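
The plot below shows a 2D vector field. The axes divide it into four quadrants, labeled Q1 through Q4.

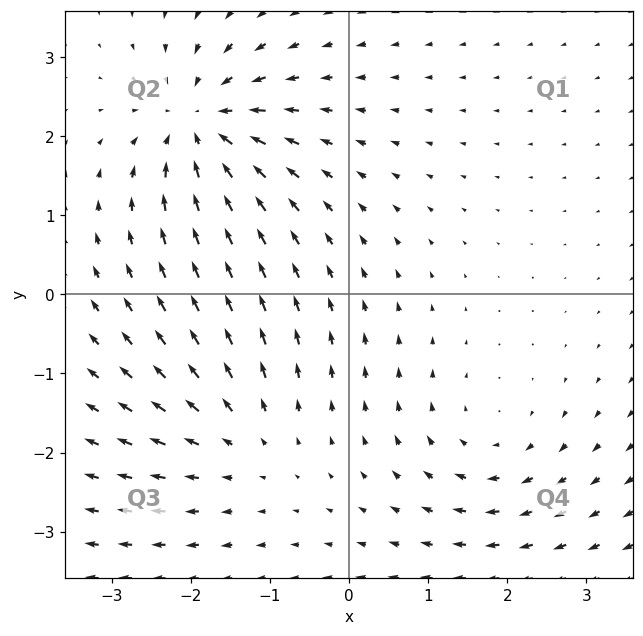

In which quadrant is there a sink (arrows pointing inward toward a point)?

The sink sits at approximately (-1.9, 2.2), which lies in quadrant Q2. The divergence there is about -5, negative as expected for a sink.

Q2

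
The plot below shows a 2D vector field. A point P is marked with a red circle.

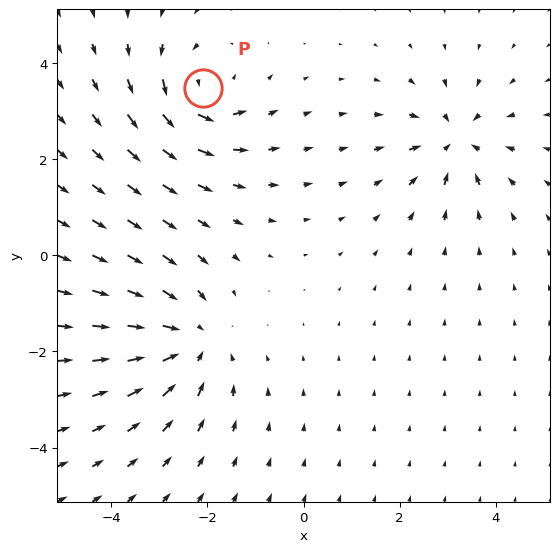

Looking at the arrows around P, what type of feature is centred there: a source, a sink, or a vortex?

At P (-2.1, 3.5) the arrows circulate counterclockwise. Divergence ≈0, curl about +4 — near-zero divergence with nonzero curl is a vortex.

vortex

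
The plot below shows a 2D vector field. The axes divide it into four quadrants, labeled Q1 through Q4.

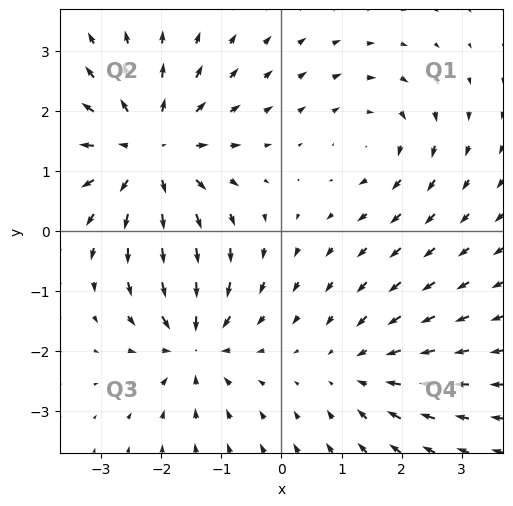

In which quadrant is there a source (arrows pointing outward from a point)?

The source sits at approximately (-2.2, 1.3), which lies in quadrant Q2. The divergence there is about +5, positive as expected for a source.

Q2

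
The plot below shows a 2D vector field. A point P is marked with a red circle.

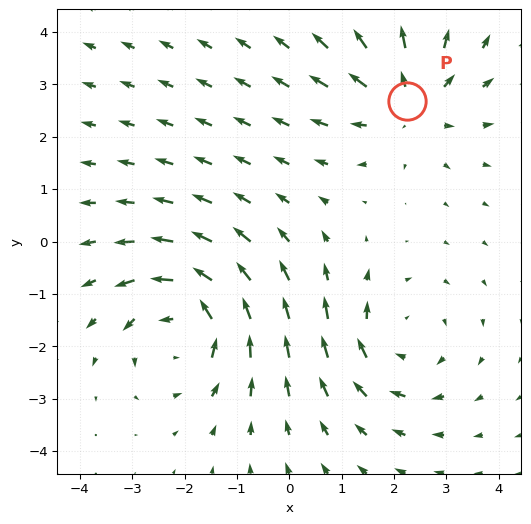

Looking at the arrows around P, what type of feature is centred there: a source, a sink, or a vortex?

source

At P (2.3, 2.7) the arrows spread outward. Divergence about +4, curl ≈0 — positive divergence with near-zero curl is a source.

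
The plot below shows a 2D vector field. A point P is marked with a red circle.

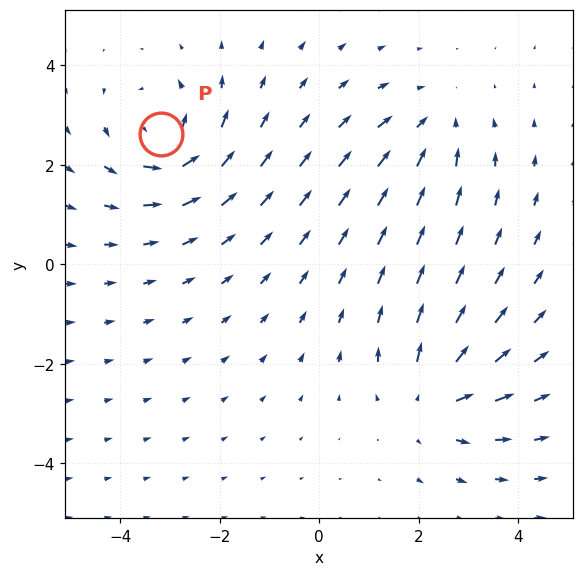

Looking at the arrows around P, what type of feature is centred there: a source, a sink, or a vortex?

vortex

At P (-3.2, 2.6) the arrows circulate counterclockwise. Divergence ≈0, curl about +5 — near-zero divergence with nonzero curl is a vortex.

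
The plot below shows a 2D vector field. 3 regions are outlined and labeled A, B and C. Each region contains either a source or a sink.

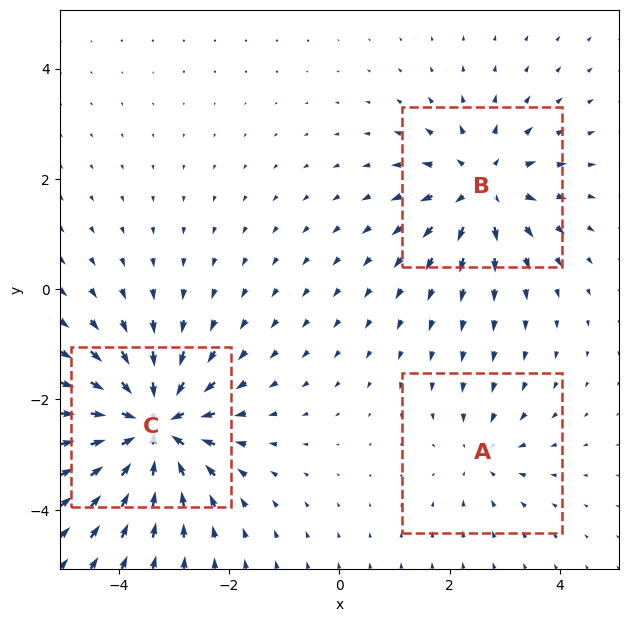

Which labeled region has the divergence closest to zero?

Divergence at each region's feature centre — A: about -2, B: about +4, C: about -6. Region A is closest to zero.

A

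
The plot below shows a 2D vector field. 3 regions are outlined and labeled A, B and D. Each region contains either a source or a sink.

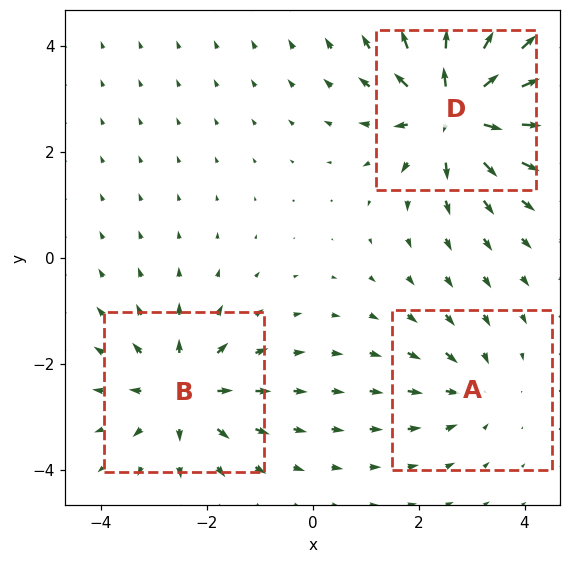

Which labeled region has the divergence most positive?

D

Divergence at each region's feature centre — A: about -2, B: about +4, D: about +6. Region D is most positive.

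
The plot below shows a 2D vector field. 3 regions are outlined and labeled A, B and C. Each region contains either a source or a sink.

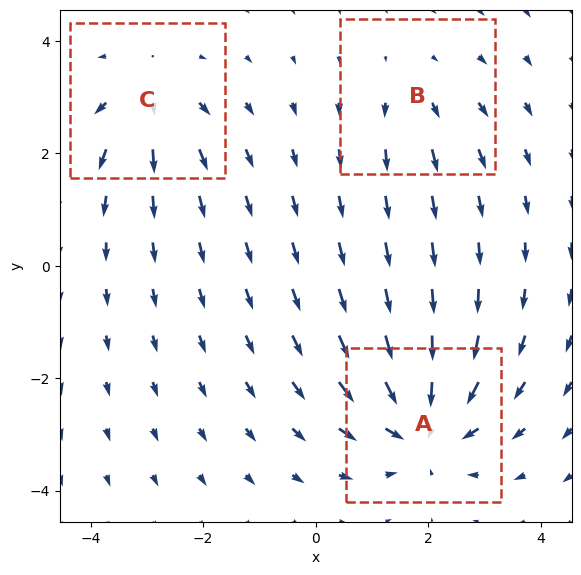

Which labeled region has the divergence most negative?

A

Divergence at each region's feature centre — A: about -5, B: about +2, C: about +3. Region A is most negative.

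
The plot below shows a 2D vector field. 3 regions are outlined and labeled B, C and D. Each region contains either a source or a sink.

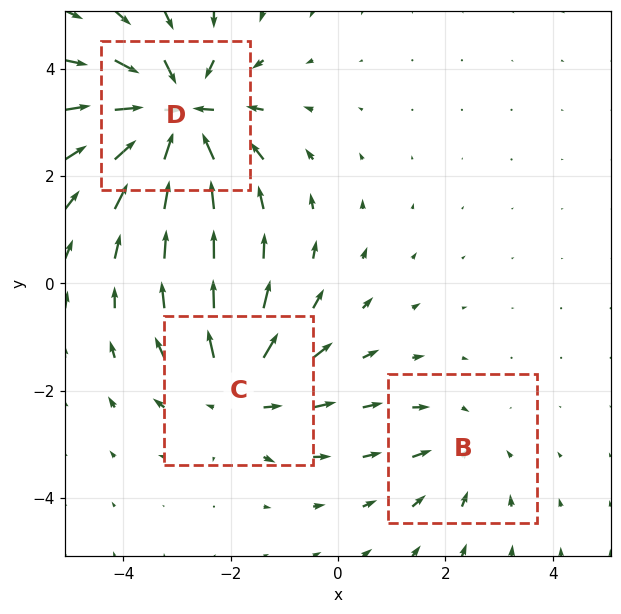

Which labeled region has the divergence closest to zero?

Divergence at each region's feature centre — B: about -2, C: about +3, D: about -5. Region B is closest to zero.

B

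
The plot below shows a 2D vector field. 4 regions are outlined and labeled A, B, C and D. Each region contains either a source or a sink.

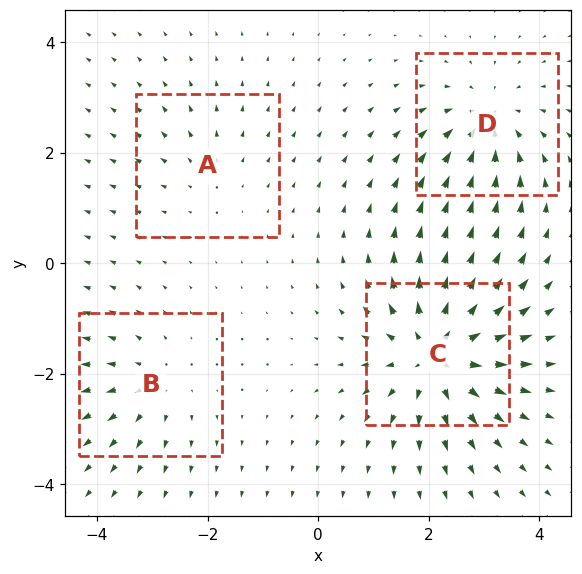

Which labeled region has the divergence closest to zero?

A

Divergence at each region's feature centre — A: about +2, B: about +3, C: about +7, D: about -5. Region A is closest to zero.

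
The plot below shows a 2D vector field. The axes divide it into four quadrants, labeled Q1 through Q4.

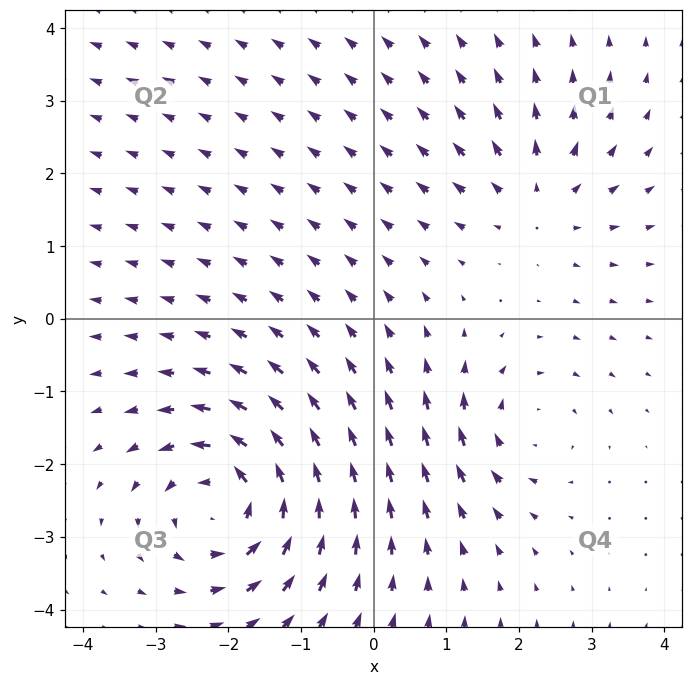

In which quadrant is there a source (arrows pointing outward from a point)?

The source sits at approximately (2.3, 1.6), which lies in quadrant Q1. The divergence there is about +3, positive as expected for a source.

Q1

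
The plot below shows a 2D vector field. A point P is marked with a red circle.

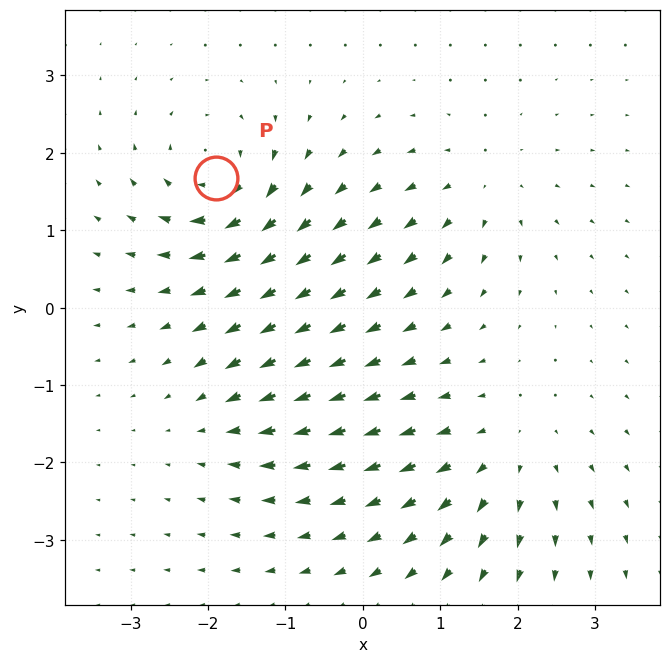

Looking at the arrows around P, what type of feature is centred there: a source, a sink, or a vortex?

At P (-1.9, 1.7) the arrows circulate clockwise. Divergence ≈0, curl about -7 — near-zero divergence with nonzero curl is a vortex.

vortex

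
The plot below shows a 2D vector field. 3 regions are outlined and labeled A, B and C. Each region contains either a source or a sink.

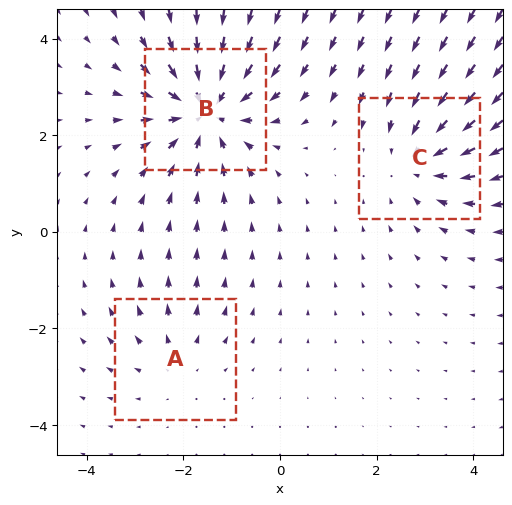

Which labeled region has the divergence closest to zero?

Divergence at each region's feature centre — A: about +2, B: about -5, C: about -3. Region A is closest to zero.

A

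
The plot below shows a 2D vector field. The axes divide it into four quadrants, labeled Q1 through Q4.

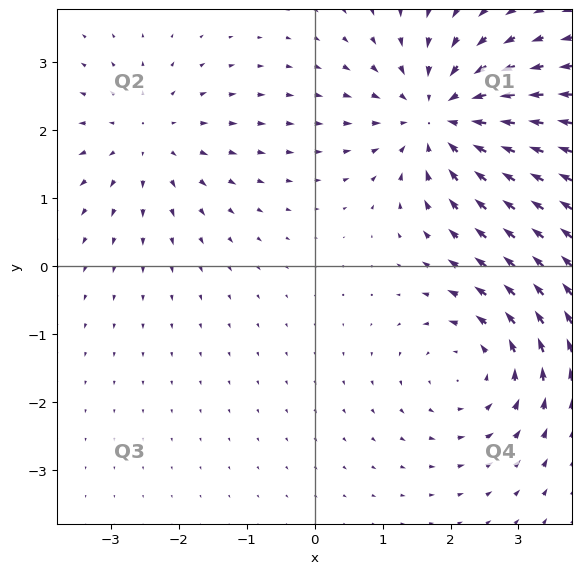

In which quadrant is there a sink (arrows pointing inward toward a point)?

The sink sits at approximately (1.9, 2.2), which lies in quadrant Q1. The divergence there is about -5, negative as expected for a sink.

Q1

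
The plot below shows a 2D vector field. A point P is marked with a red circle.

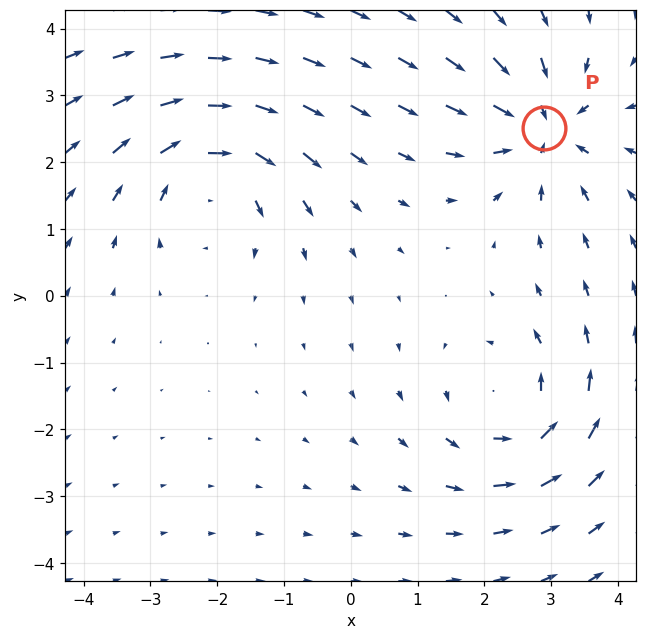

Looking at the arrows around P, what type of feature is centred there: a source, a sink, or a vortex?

sink

At P (2.9, 2.5) the arrows converge inward. Divergence about -5, curl ≈0 — negative divergence with near-zero curl is a sink.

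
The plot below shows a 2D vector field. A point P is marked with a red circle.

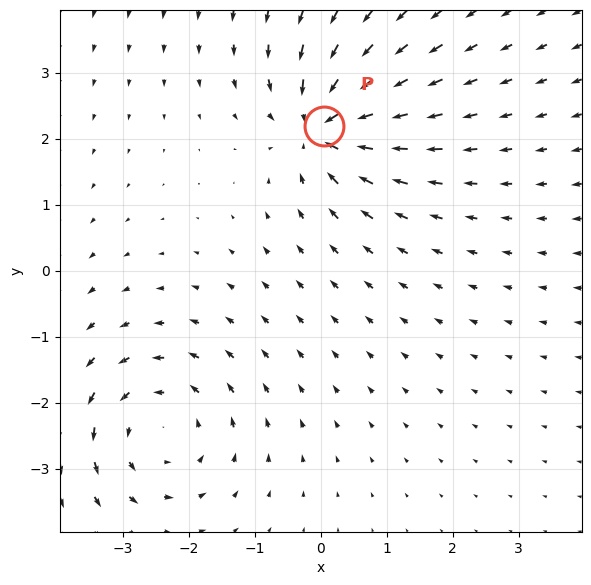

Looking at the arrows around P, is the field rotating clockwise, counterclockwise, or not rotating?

Near P at (0.1, 2.2) the arrows show no circulation. The curl there is ≈0.

not rotating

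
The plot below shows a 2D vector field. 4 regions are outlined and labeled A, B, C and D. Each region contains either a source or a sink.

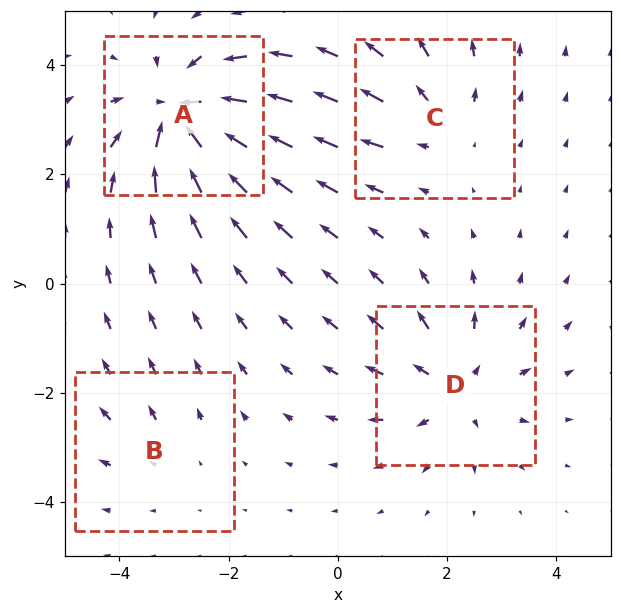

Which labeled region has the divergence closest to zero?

B

Divergence at each region's feature centre — A: about -7, B: about +2, C: about +3, D: about +5. Region B is closest to zero.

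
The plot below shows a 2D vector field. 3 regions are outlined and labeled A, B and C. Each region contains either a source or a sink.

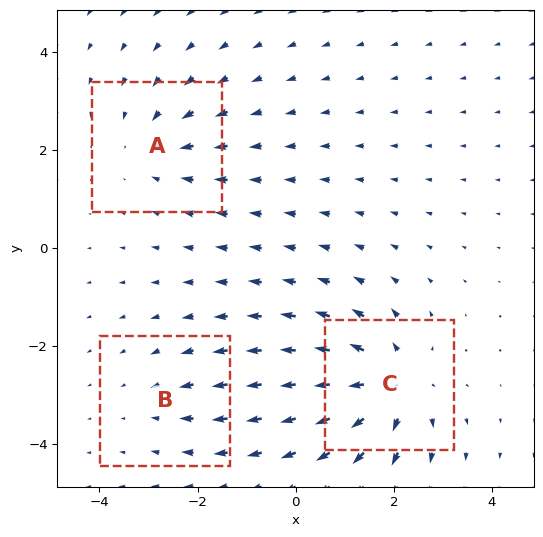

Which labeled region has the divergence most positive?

Divergence at each region's feature centre — A: about -3, B: about -2, C: about +5. Region C is most positive.

C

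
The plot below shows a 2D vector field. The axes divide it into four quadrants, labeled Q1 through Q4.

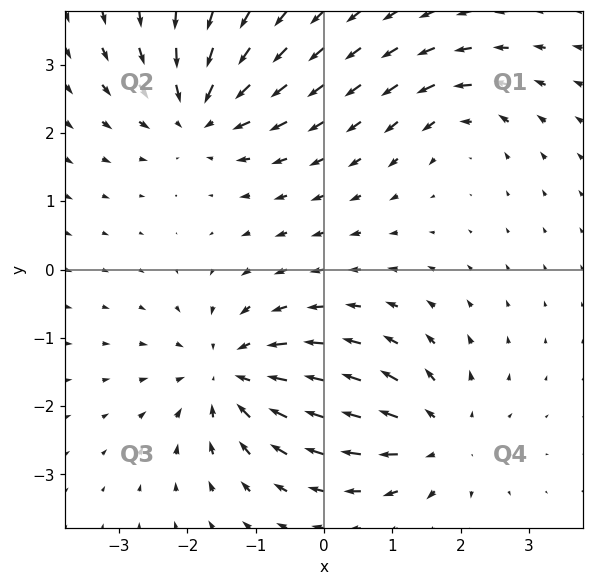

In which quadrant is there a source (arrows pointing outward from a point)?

The source sits at approximately (1.7, -2.5), which lies in quadrant Q4. The divergence there is about +4, positive as expected for a source.

Q4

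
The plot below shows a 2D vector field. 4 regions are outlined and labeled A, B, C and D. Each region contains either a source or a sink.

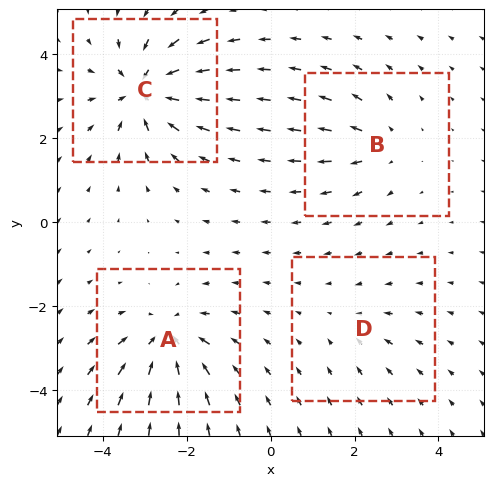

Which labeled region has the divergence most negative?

Divergence at each region's feature centre — A: about -6, B: about +4, C: about -7, D: about -2. Region C is most negative.

C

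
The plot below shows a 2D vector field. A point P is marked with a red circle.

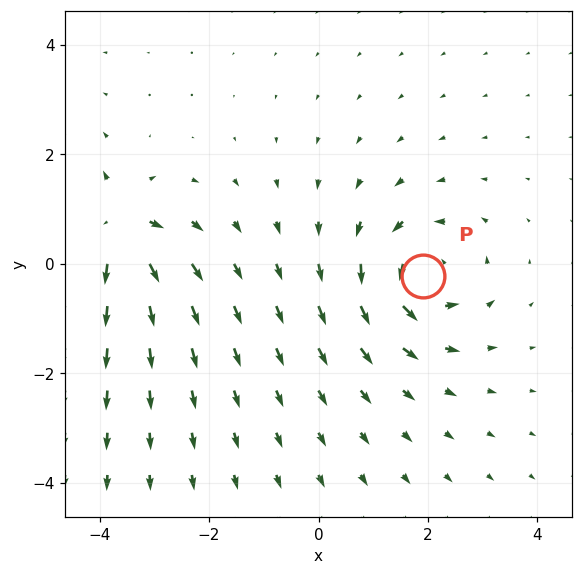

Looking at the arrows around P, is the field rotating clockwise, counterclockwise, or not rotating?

counterclockwise

Near P at (1.9, -0.2) the arrows circulate counterclockwise. The curl (z-component) there is about +5; positive curl means counterclockwise rotation.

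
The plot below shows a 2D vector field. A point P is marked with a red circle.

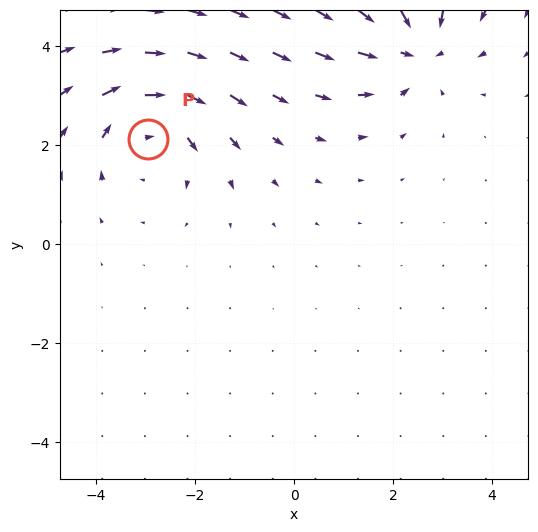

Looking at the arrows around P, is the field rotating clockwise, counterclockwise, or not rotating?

Near P at (-2.9, 2.1) the arrows circulate clockwise. The curl (z-component) there is about -4; negative curl means clockwise rotation.

clockwise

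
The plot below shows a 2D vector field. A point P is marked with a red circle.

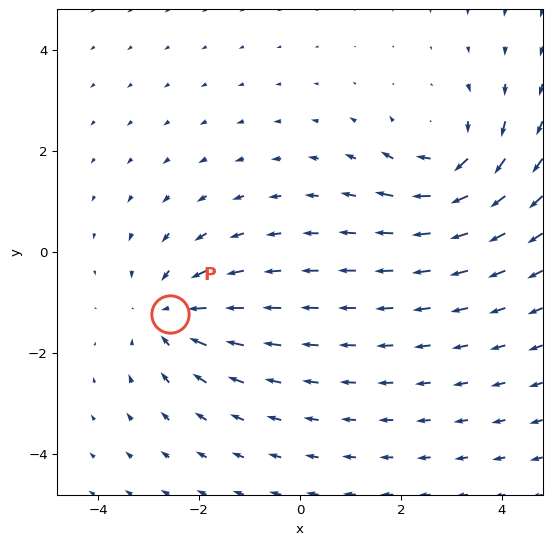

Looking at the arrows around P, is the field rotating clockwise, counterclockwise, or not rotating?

Near P at (-2.6, -1.2) the arrows show no circulation. The curl there is ≈0.

not rotating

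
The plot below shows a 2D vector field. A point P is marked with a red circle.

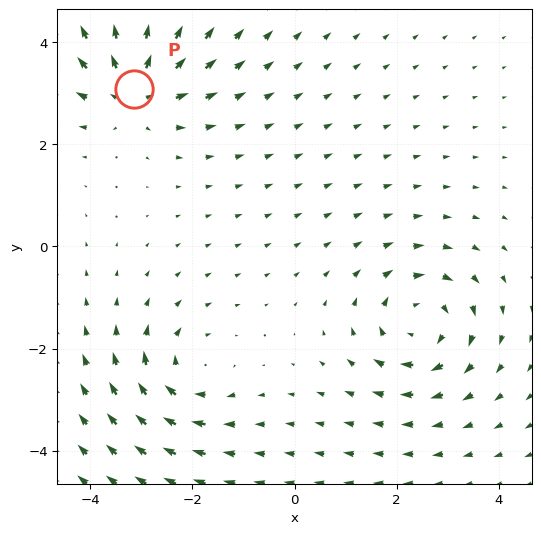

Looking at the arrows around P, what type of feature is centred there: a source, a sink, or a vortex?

At P (-3.1, 3.1) the arrows spread outward. Divergence about +5, curl ≈0 — positive divergence with near-zero curl is a source.

source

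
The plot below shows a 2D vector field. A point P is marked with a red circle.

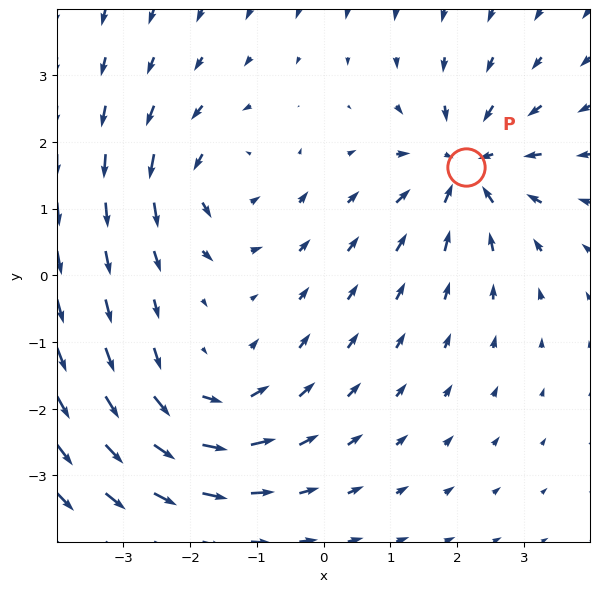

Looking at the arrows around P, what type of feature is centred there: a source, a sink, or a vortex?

At P (2.1, 1.6) the arrows converge inward. Divergence about -5, curl ≈0 — negative divergence with near-zero curl is a sink.

sink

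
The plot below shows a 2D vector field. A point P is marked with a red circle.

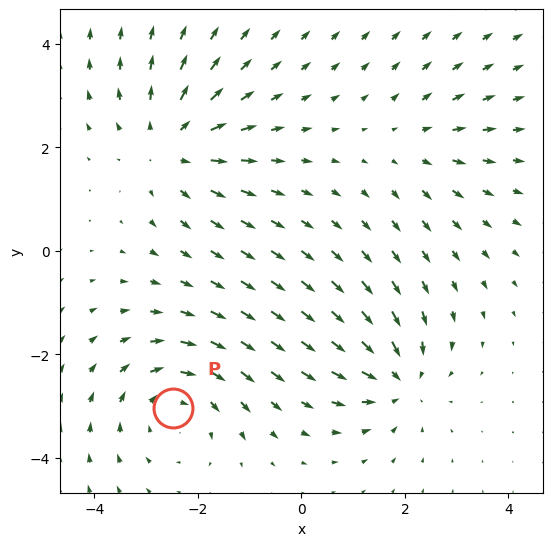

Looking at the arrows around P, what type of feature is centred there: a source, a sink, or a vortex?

vortex

At P (-2.5, -3.0) the arrows circulate clockwise. Divergence ≈0, curl about -4 — near-zero divergence with nonzero curl is a vortex.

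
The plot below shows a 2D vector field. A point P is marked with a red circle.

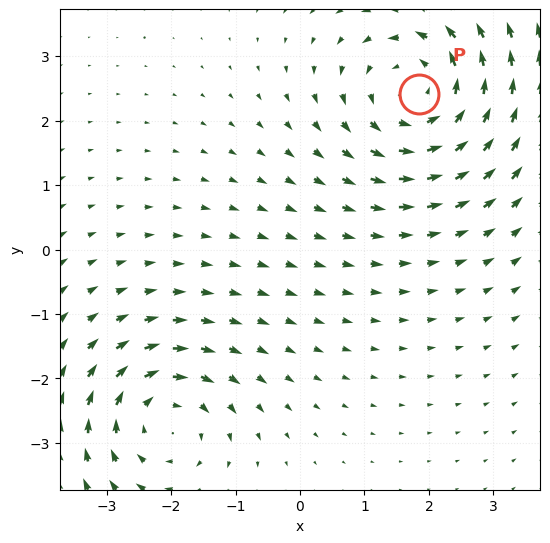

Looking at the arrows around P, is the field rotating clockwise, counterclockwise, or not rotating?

Near P at (1.8, 2.4) the arrows circulate counterclockwise. The curl (z-component) there is about +4; positive curl means counterclockwise rotation.

counterclockwise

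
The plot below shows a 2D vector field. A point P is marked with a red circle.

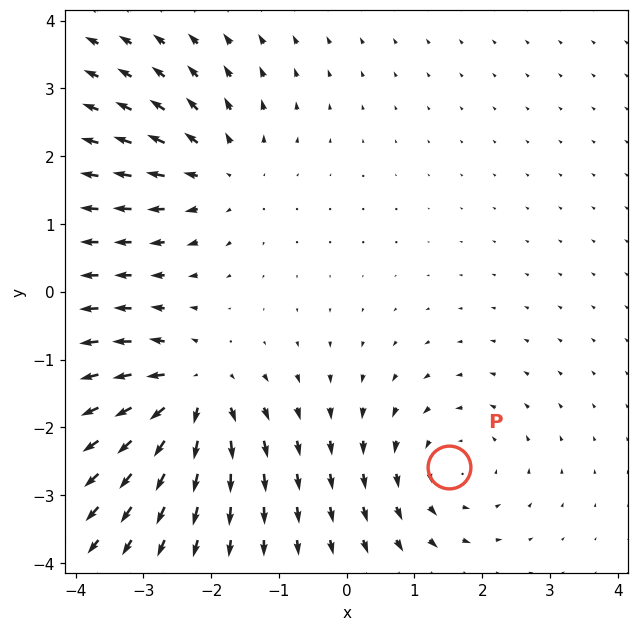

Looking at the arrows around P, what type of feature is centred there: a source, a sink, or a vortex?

At P (1.5, -2.6) the arrows circulate counterclockwise. Divergence ≈0, curl about +3 — near-zero divergence with nonzero curl is a vortex.

vortex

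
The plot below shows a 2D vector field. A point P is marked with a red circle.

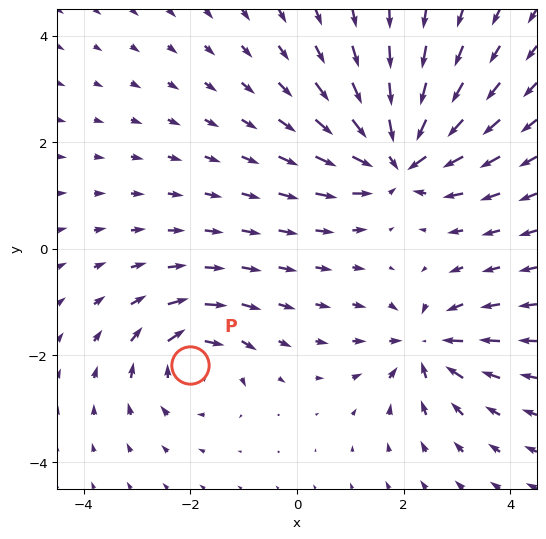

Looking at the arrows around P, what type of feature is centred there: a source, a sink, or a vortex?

vortex

At P (-2.0, -2.2) the arrows circulate clockwise. Divergence ≈0, curl about -4 — near-zero divergence with nonzero curl is a vortex.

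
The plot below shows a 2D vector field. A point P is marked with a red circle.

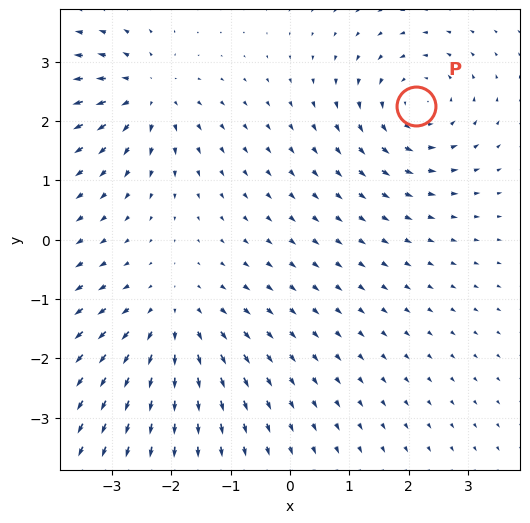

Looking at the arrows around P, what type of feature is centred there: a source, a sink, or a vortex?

At P (2.1, 2.2) the arrows circulate counterclockwise. Divergence ≈0, curl about +5 — near-zero divergence with nonzero curl is a vortex.

vortex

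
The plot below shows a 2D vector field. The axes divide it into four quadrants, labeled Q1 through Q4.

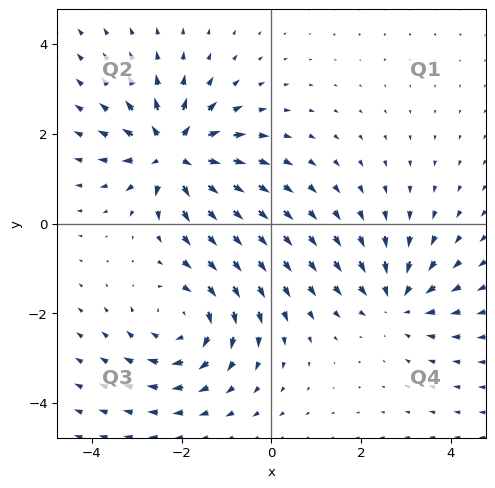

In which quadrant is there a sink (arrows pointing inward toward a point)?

The sink sits at approximately (2.8, -1.7), which lies in quadrant Q4. The divergence there is about -4, negative as expected for a sink.

Q4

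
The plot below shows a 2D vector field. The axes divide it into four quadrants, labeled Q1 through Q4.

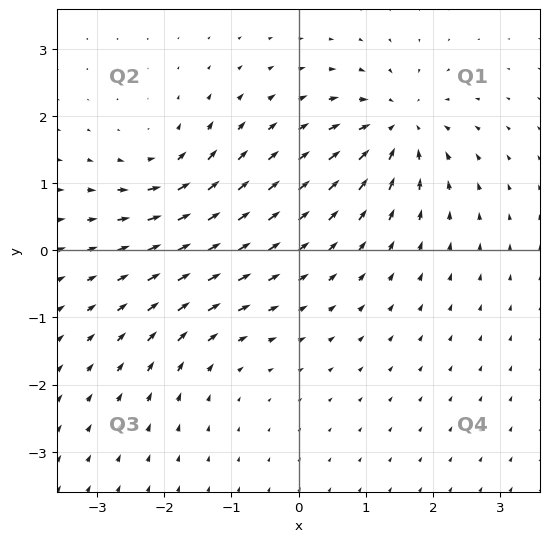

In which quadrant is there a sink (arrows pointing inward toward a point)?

The sink sits at approximately (1.5, 1.8), which lies in quadrant Q1. The divergence there is about -7, negative as expected for a sink.

Q1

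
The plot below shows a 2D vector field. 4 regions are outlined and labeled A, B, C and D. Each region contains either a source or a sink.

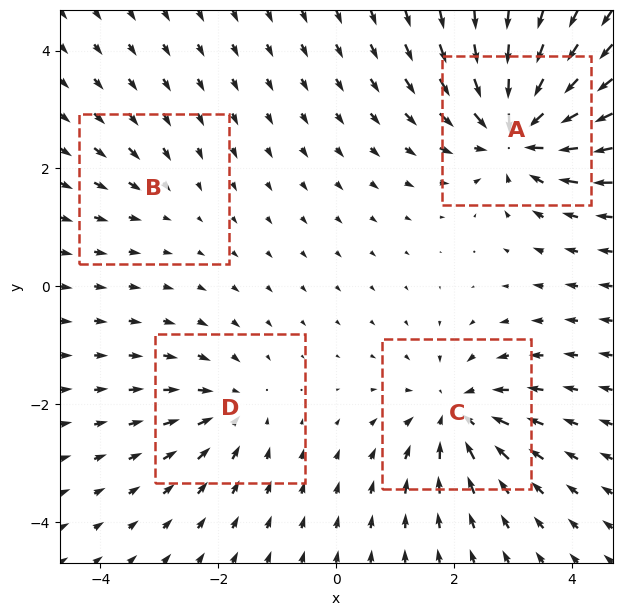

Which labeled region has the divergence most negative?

Divergence at each region's feature centre — A: about -7, B: about -2, C: about -5, D: about -4. Region A is most negative.

A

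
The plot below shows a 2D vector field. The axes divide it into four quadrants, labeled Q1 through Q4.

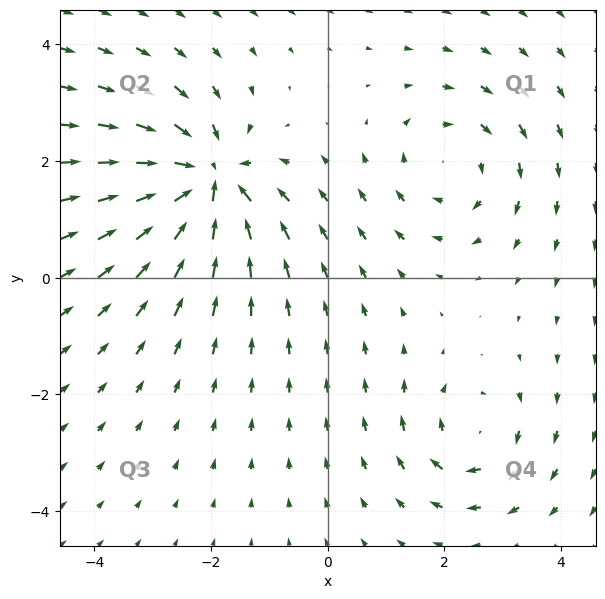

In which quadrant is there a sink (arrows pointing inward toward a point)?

Q2

The sink sits at approximately (-2.1, 1.7), which lies in quadrant Q2. The divergence there is about -6, negative as expected for a sink.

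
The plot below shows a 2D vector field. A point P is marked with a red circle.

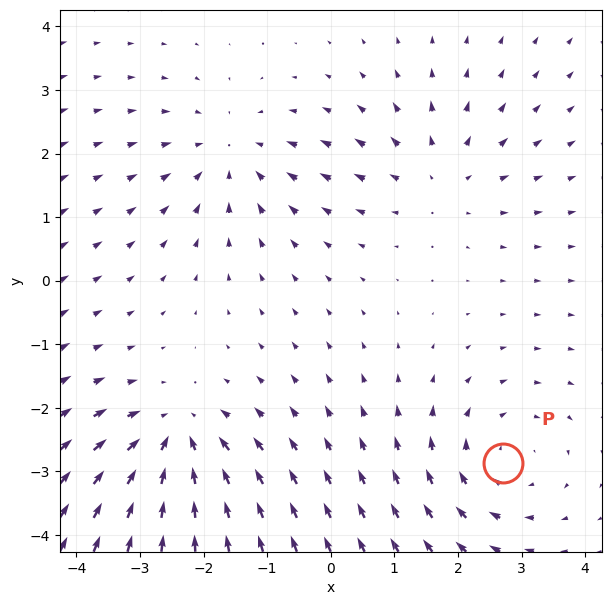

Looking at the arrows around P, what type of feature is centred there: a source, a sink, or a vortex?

At P (2.7, -2.9) the arrows circulate clockwise. Divergence ≈0, curl about -3 — near-zero divergence with nonzero curl is a vortex.

vortex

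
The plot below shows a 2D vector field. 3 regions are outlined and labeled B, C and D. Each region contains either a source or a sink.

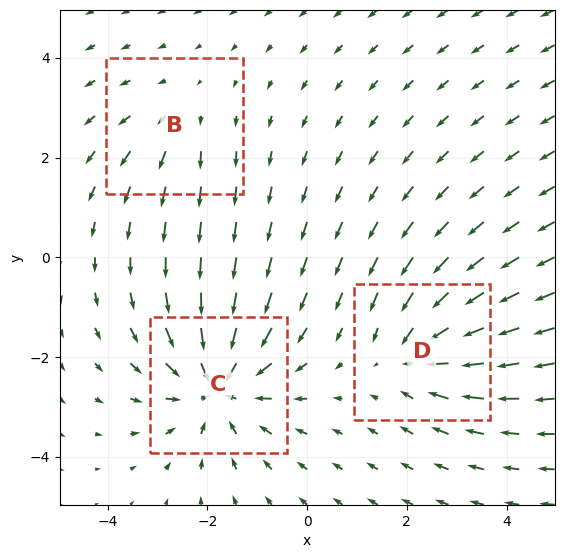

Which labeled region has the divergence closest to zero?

B

Divergence at each region's feature centre — B: about +2, C: about -5, D: about -3. Region B is closest to zero.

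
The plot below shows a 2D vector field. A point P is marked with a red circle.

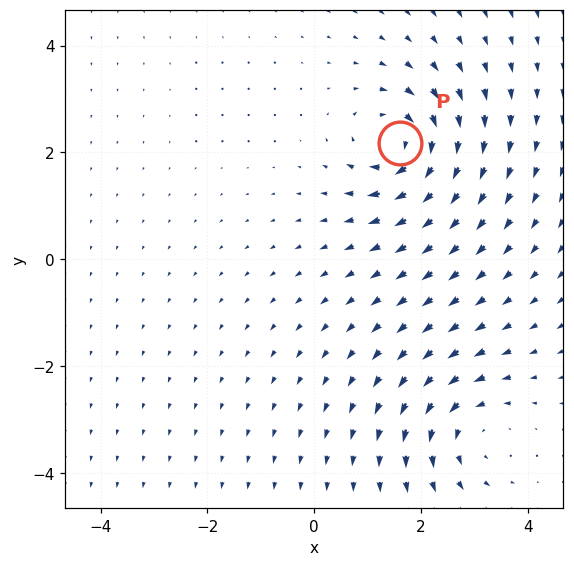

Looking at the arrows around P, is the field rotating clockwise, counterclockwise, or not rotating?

clockwise

Near P at (1.6, 2.2) the arrows circulate clockwise. The curl (z-component) there is about -5; negative curl means clockwise rotation.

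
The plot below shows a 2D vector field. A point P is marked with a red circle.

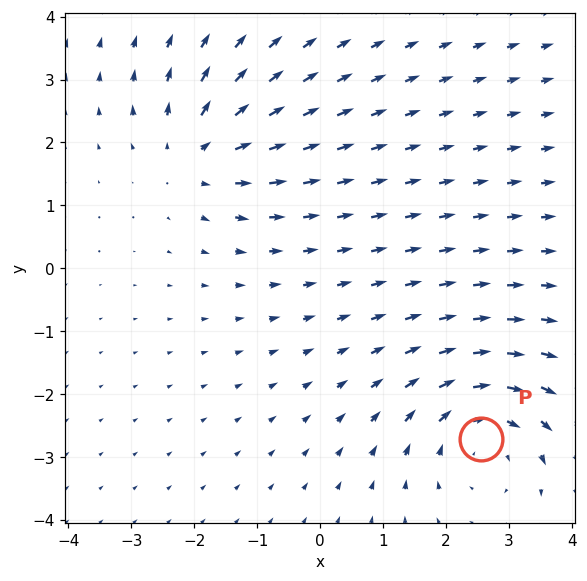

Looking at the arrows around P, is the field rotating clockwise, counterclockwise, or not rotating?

clockwise

Near P at (2.6, -2.7) the arrows circulate clockwise. The curl (z-component) there is about -4; negative curl means clockwise rotation.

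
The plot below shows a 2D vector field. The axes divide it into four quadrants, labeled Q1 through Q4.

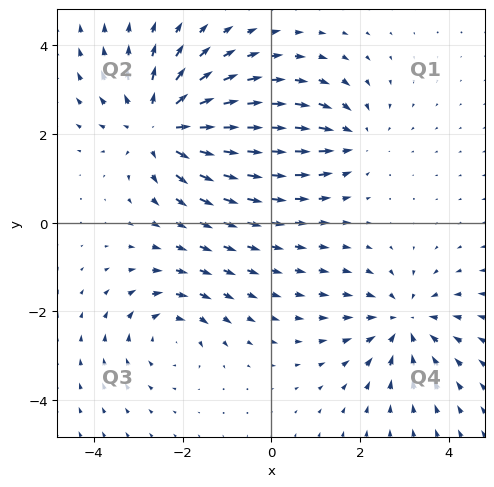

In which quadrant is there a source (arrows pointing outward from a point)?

The source sits at approximately (-2.5, 2.2), which lies in quadrant Q2. The divergence there is about +5, positive as expected for a source.

Q2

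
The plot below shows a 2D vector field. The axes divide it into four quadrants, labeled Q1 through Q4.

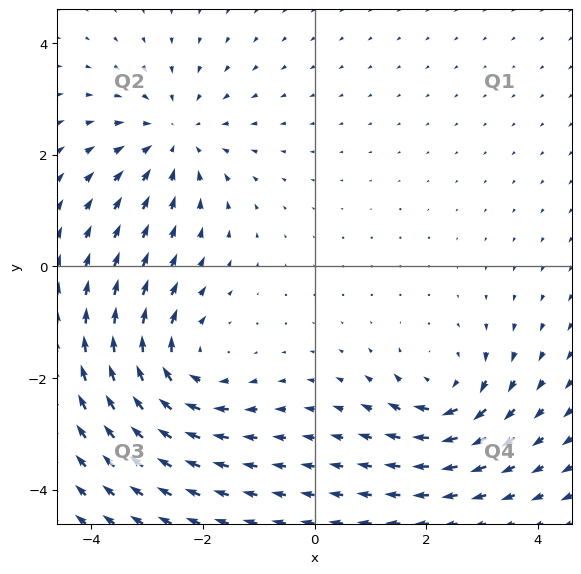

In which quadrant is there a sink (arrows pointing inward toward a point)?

The sink sits at approximately (-2.5, 2.3), which lies in quadrant Q2. The divergence there is about -3, negative as expected for a sink.

Q2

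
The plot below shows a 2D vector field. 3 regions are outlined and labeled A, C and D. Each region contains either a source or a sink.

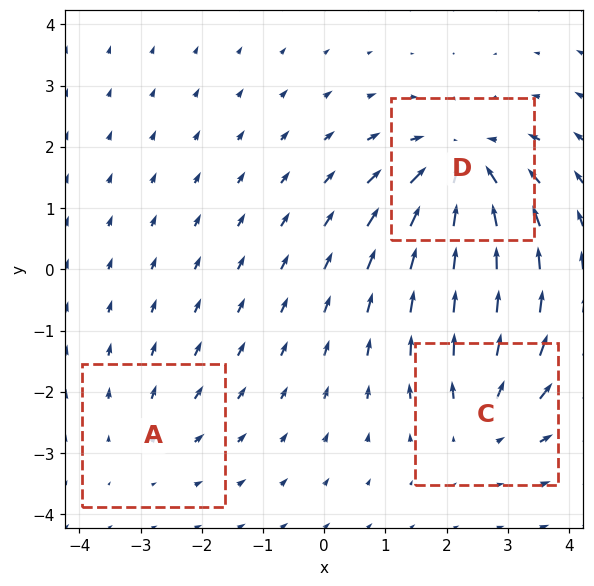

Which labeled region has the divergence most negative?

D

Divergence at each region's feature centre — A: about +2, C: about +3, D: about -5. Region D is most negative.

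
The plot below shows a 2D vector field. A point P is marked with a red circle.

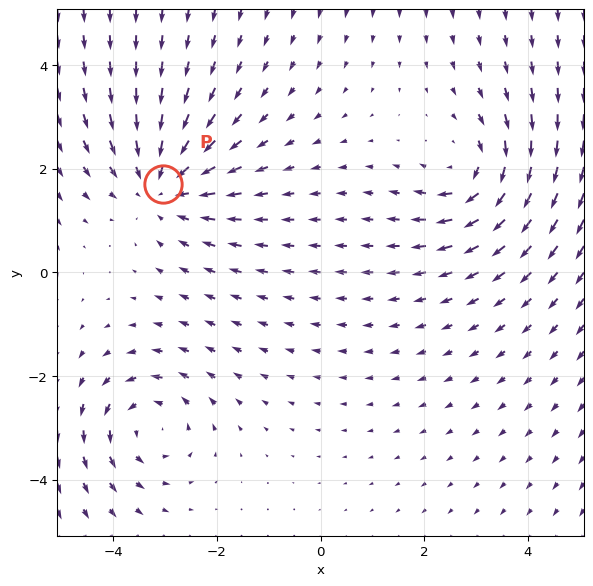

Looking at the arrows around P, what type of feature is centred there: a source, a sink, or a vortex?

sink

At P (-3.0, 1.7) the arrows converge inward. Divergence about -3, curl ≈0 — negative divergence with near-zero curl is a sink.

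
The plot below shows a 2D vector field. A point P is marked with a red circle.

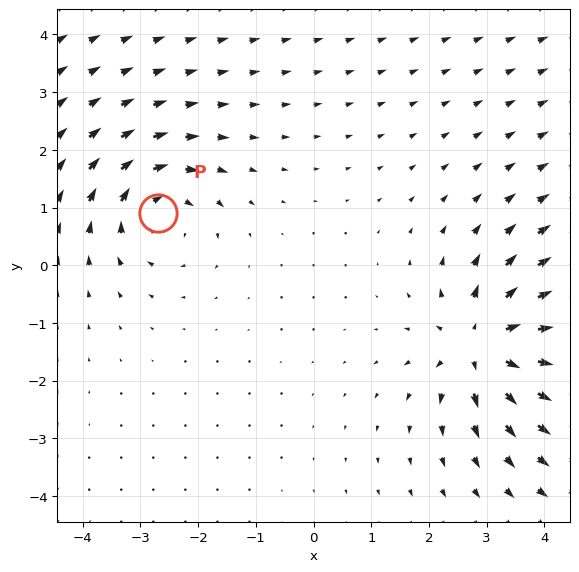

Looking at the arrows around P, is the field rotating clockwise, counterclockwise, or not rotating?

clockwise

Near P at (-2.7, 0.9) the arrows circulate clockwise. The curl (z-component) there is about -4; negative curl means clockwise rotation.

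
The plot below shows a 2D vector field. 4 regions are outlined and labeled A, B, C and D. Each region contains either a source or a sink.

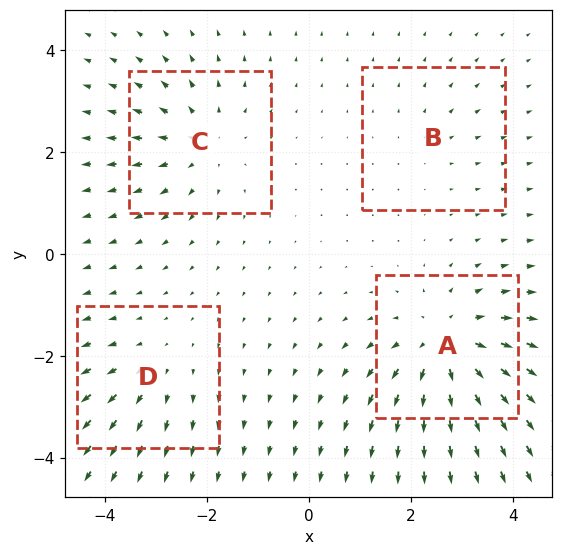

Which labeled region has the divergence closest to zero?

B

Divergence at each region's feature centre — A: about +6, B: about +2, C: about +4, D: about +3. Region B is closest to zero.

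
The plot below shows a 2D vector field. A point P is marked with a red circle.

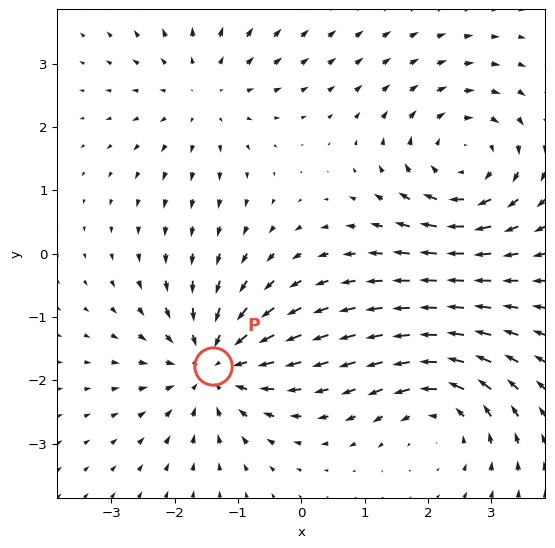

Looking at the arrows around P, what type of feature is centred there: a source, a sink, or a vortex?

sink

At P (-1.4, -1.8) the arrows converge inward. Divergence about -4, curl ≈0 — negative divergence with near-zero curl is a sink.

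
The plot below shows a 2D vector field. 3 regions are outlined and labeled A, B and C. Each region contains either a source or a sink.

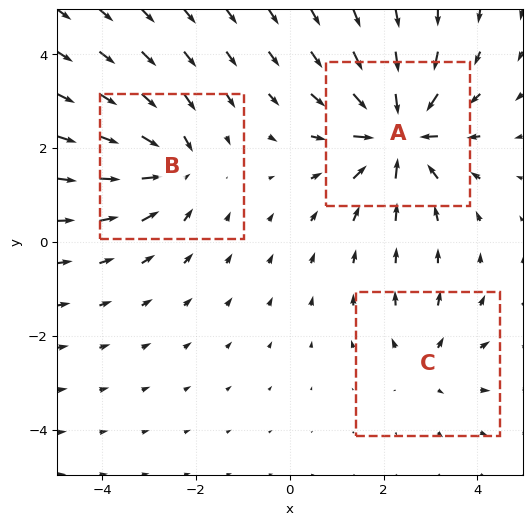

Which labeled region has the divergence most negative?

Divergence at each region's feature centre — A: about -5, B: about -3, C: about +2. Region A is most negative.

A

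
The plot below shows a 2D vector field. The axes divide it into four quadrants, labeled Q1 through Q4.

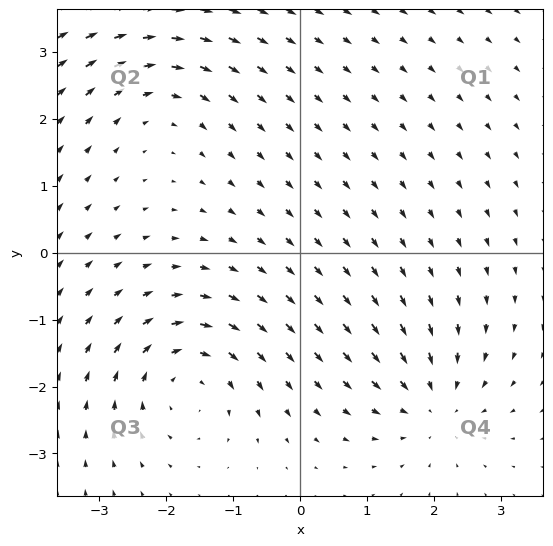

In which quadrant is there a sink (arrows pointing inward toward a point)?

The sink sits at approximately (2.0, -2.3), which lies in quadrant Q4. The divergence there is about -4, negative as expected for a sink.

Q4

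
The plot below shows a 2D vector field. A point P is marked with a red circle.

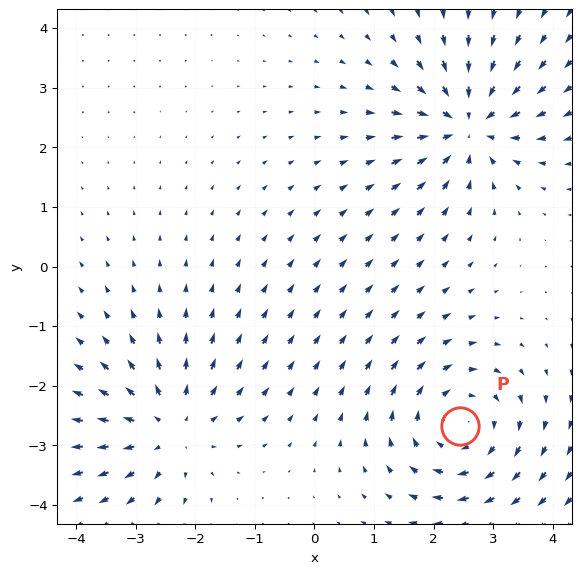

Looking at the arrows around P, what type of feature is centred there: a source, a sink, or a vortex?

At P (2.4, -2.7) the arrows circulate clockwise. Divergence ≈0, curl about -4 — near-zero divergence with nonzero curl is a vortex.

vortex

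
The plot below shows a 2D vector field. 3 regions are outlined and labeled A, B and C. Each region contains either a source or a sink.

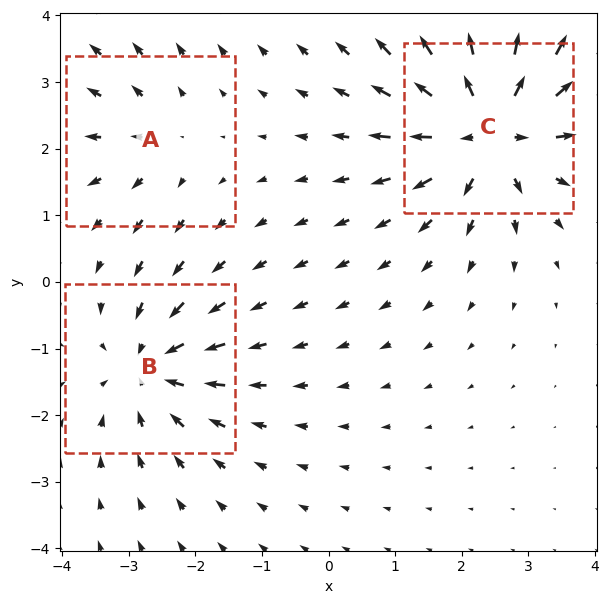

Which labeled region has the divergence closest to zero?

A

Divergence at each region's feature centre — A: about +2, B: about -4, C: about +6. Region A is closest to zero.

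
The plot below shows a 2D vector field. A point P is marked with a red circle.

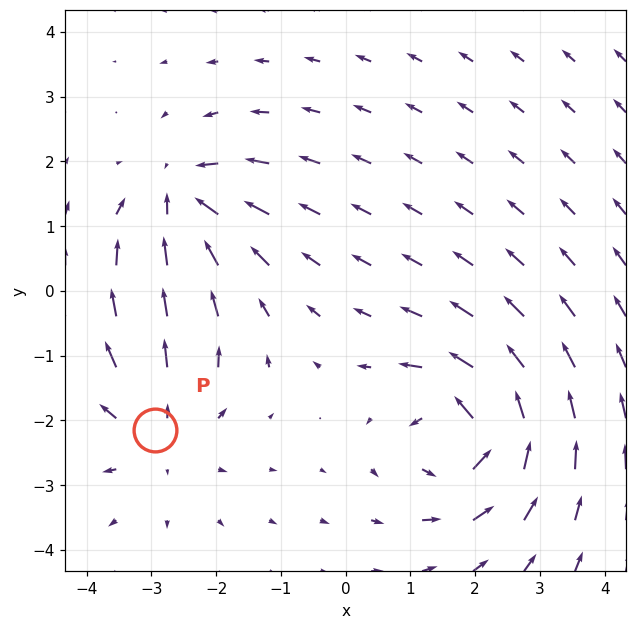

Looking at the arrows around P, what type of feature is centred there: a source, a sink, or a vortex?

source

At P (-2.9, -2.2) the arrows spread outward. Divergence about +3, curl ≈0 — positive divergence with near-zero curl is a source.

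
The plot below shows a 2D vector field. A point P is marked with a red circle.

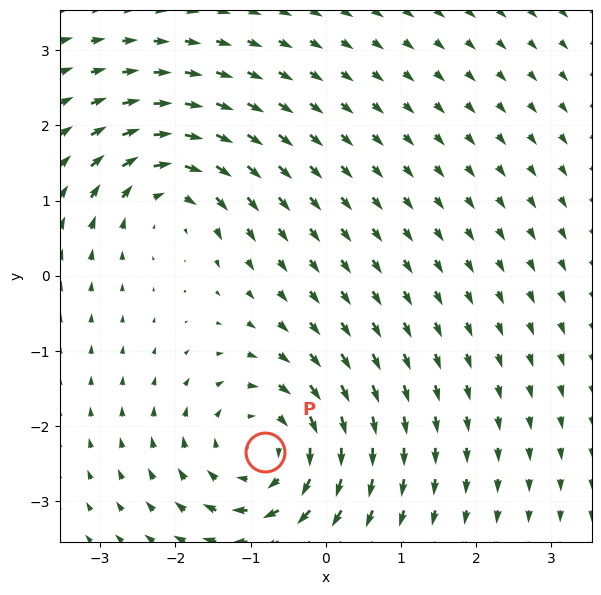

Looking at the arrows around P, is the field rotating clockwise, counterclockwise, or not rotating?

clockwise

Near P at (-0.8, -2.3) the arrows circulate clockwise. The curl (z-component) there is about -5; negative curl means clockwise rotation.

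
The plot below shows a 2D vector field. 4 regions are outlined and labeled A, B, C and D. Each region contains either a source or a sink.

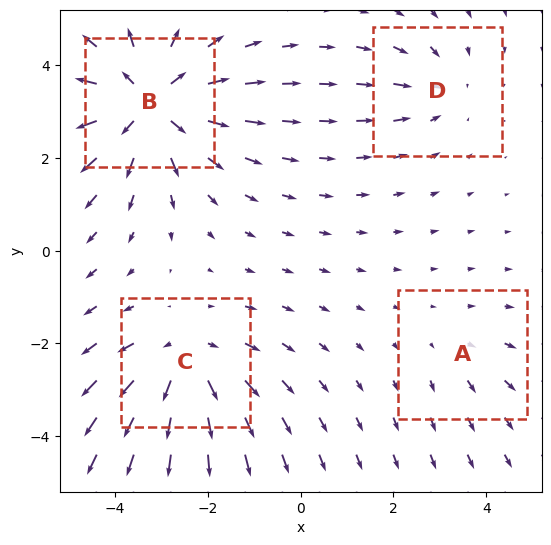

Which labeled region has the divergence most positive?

B

Divergence at each region's feature centre — A: about +2, B: about +6, C: about +4, D: about -3. Region B is most positive.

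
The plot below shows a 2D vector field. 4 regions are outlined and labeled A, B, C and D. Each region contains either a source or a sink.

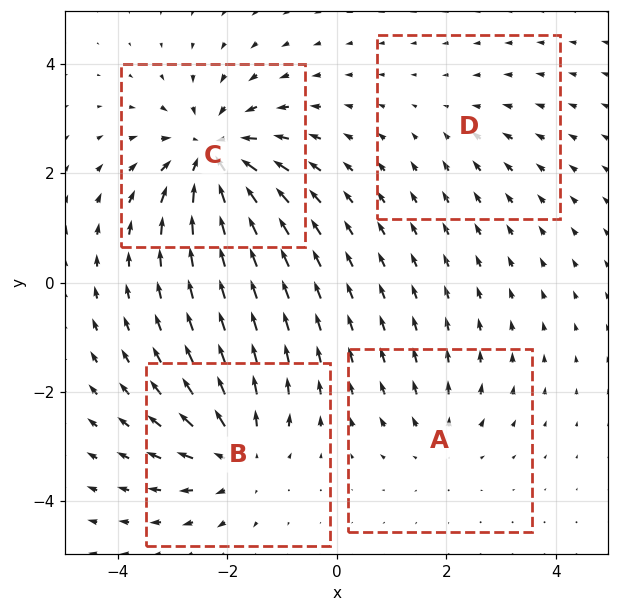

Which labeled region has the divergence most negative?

Divergence at each region's feature centre — A: about +3, B: about +5, C: about -7, D: about -2. Region C is most negative.

C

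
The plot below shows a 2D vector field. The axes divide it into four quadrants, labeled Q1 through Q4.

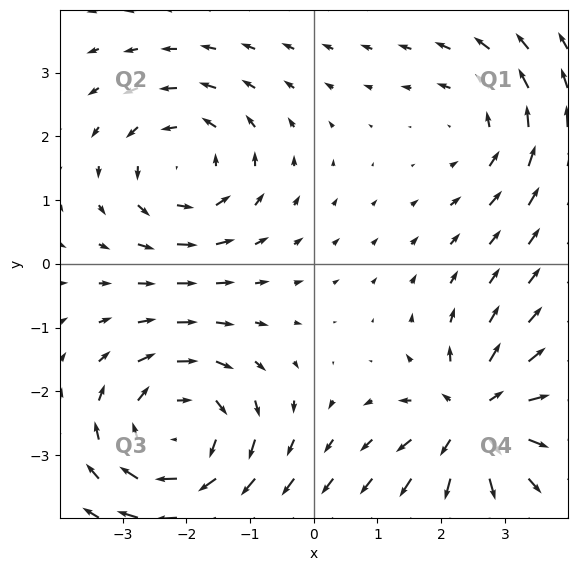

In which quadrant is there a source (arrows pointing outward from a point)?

Q4

The source sits at approximately (2.5, -2.4), which lies in quadrant Q4. The divergence there is about +5, positive as expected for a source.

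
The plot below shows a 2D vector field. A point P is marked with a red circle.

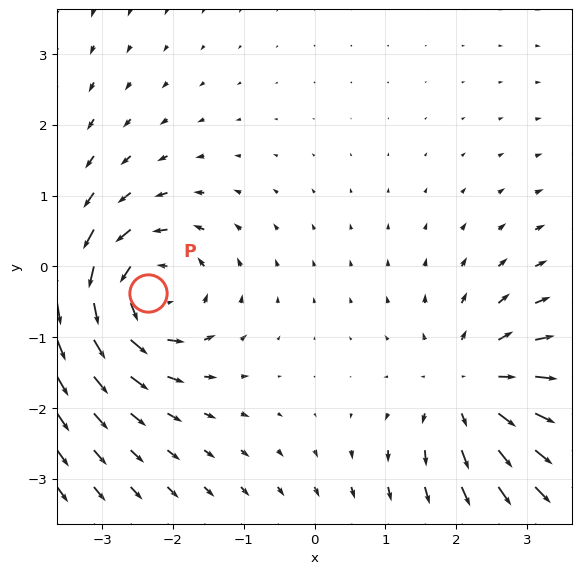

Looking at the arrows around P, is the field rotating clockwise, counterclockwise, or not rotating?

Near P at (-2.4, -0.4) the arrows circulate counterclockwise. The curl (z-component) there is about +4; positive curl means counterclockwise rotation.

counterclockwise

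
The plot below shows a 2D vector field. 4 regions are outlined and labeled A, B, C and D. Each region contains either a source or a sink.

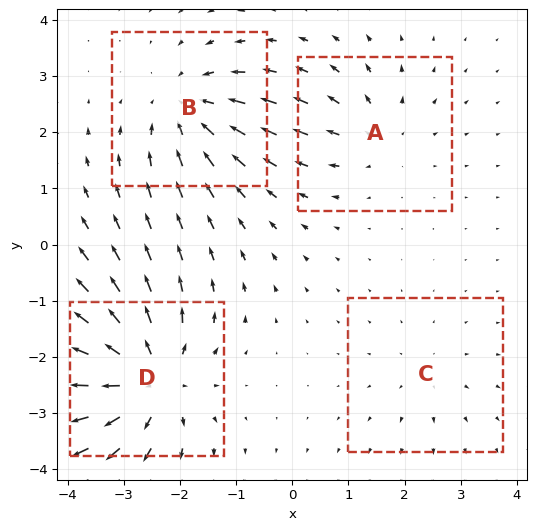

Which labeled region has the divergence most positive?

Divergence at each region's feature centre — A: about +3, B: about -5, C: about +2, D: about +7. Region D is most positive.

D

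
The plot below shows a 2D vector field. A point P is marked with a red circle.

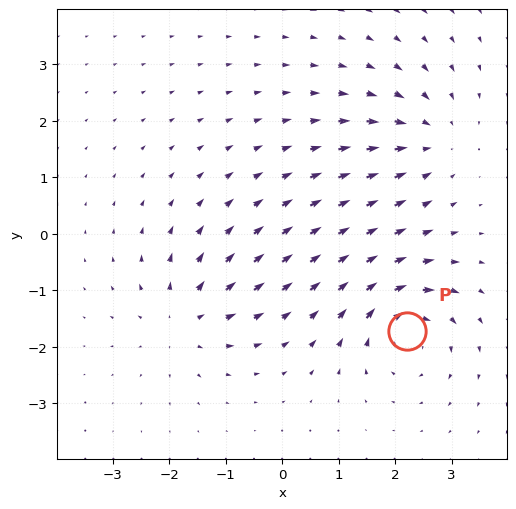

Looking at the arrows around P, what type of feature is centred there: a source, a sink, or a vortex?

At P (2.2, -1.7) the arrows circulate clockwise. Divergence ≈0, curl about -6 — near-zero divergence with nonzero curl is a vortex.

vortex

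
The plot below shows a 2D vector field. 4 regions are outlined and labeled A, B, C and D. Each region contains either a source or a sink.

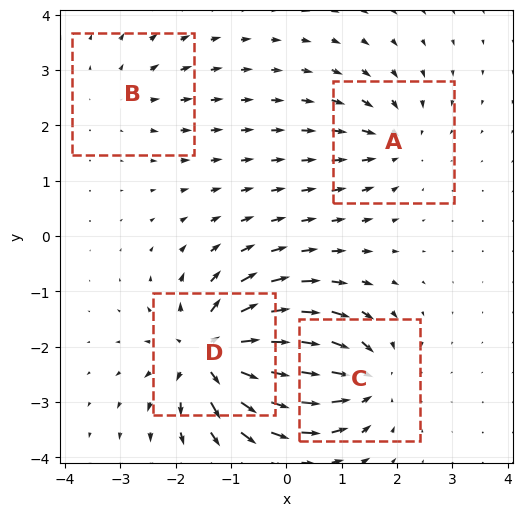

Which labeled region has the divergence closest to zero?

Divergence at each region's feature centre — A: about -4, B: about +3, C: about -6, D: about +8. Region B is closest to zero.

B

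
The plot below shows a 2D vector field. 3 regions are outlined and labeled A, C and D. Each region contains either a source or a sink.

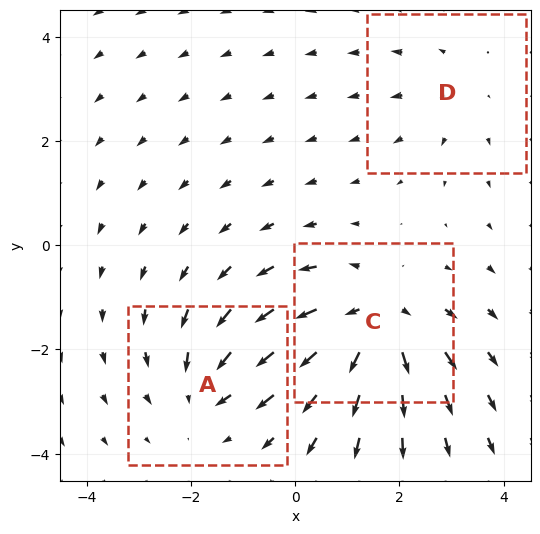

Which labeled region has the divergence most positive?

C

Divergence at each region's feature centre — A: about -3, C: about +4, D: about +2. Region C is most positive.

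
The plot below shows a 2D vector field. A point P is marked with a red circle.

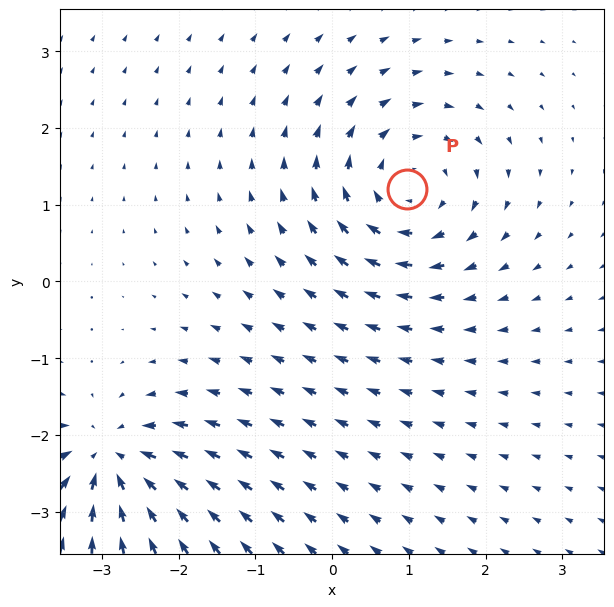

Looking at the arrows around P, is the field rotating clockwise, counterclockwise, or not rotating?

Near P at (1.0, 1.2) the arrows circulate clockwise. The curl (z-component) there is about -5; negative curl means clockwise rotation.

clockwise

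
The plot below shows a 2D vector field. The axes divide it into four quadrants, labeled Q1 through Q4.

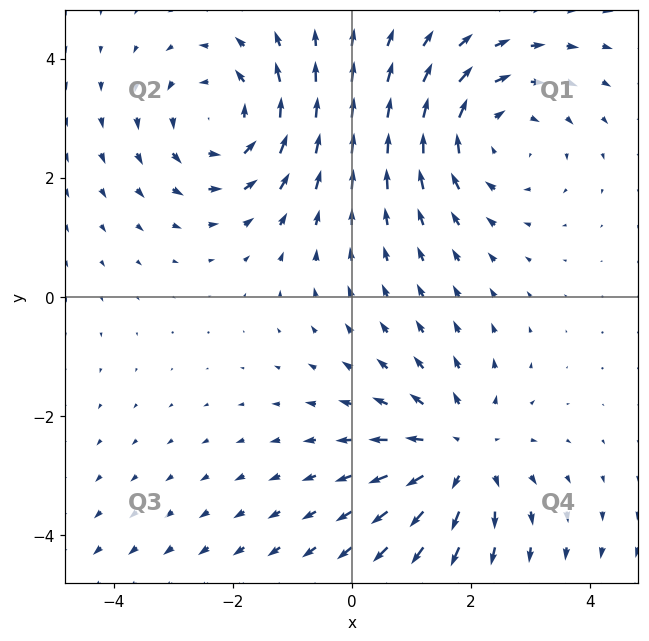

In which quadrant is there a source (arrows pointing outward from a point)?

The source sits at approximately (1.8, -2.6), which lies in quadrant Q4. The divergence there is about +3, positive as expected for a source.

Q4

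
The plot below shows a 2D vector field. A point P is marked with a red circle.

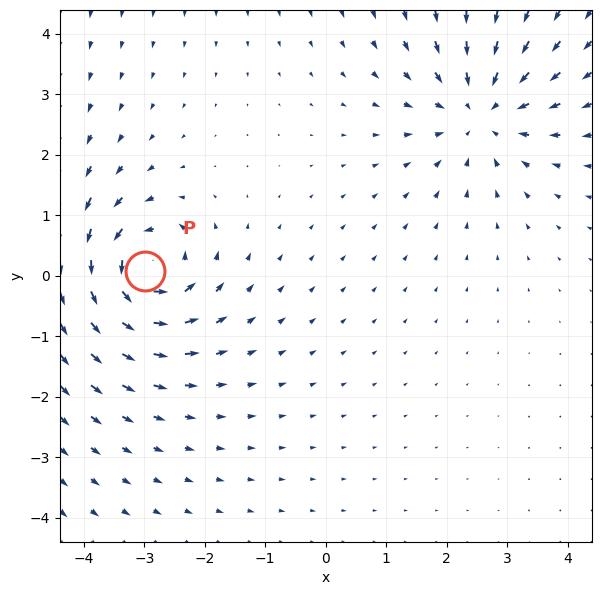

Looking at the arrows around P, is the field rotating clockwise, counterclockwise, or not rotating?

counterclockwise

Near P at (-3.0, 0.1) the arrows circulate counterclockwise. The curl (z-component) there is about +5; positive curl means counterclockwise rotation.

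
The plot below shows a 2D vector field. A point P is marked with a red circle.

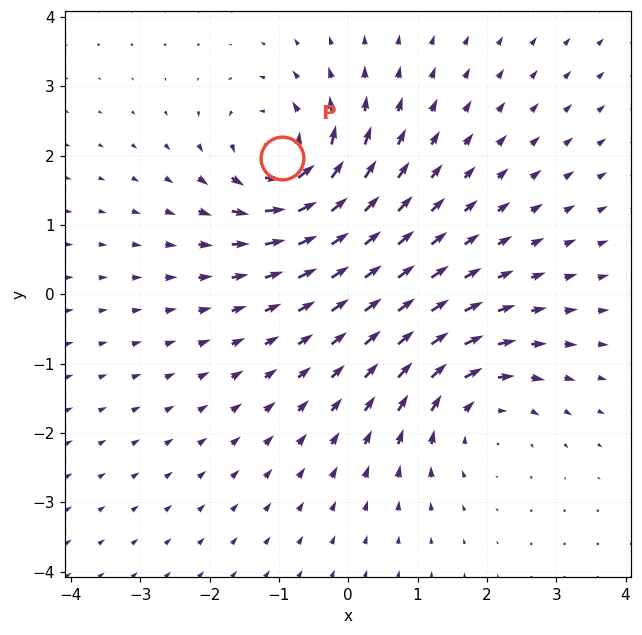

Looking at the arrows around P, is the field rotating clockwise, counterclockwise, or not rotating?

counterclockwise

Near P at (-1.0, 2.0) the arrows circulate counterclockwise. The curl (z-component) there is about +7; positive curl means counterclockwise rotation.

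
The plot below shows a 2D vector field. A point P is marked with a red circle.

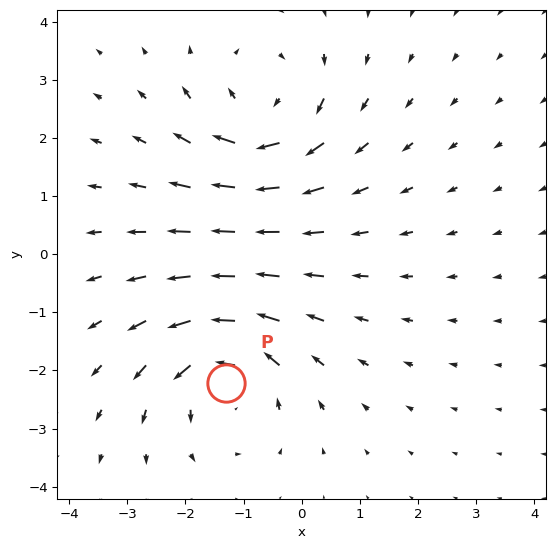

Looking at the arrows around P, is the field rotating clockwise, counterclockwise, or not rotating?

counterclockwise

Near P at (-1.3, -2.2) the arrows circulate counterclockwise. The curl (z-component) there is about +4; positive curl means counterclockwise rotation.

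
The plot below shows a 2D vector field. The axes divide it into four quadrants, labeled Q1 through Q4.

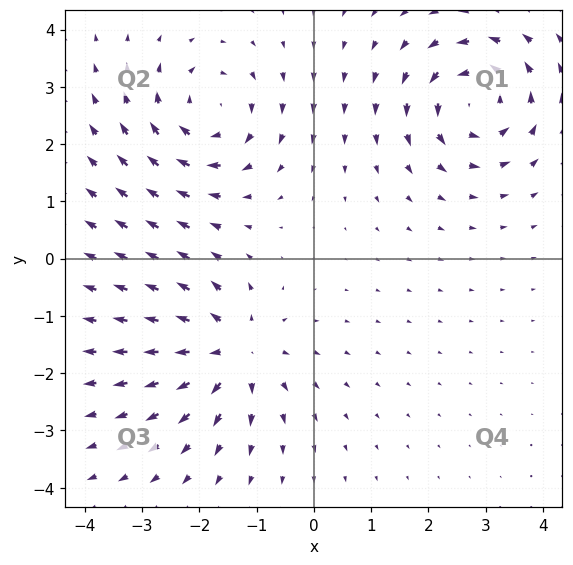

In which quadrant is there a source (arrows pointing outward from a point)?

The source sits at approximately (-1.4, -1.6), which lies in quadrant Q3. The divergence there is about +4, positive as expected for a source.

Q3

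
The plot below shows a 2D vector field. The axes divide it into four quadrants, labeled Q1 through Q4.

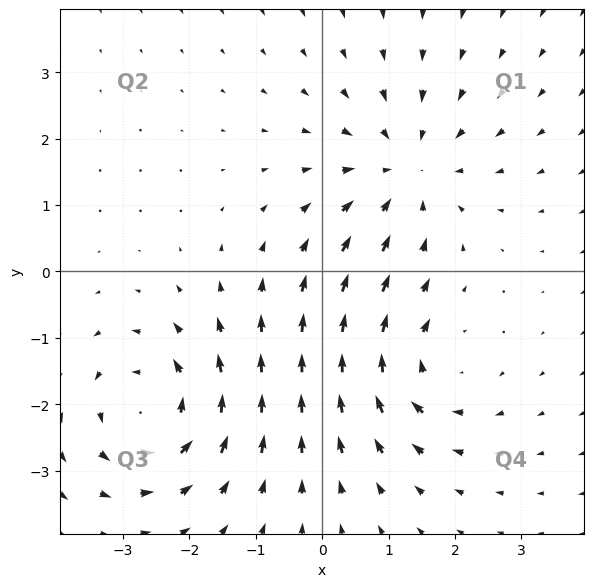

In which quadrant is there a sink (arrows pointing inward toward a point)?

Q1

The sink sits at approximately (1.3, 1.5), which lies in quadrant Q1. The divergence there is about -4, negative as expected for a sink.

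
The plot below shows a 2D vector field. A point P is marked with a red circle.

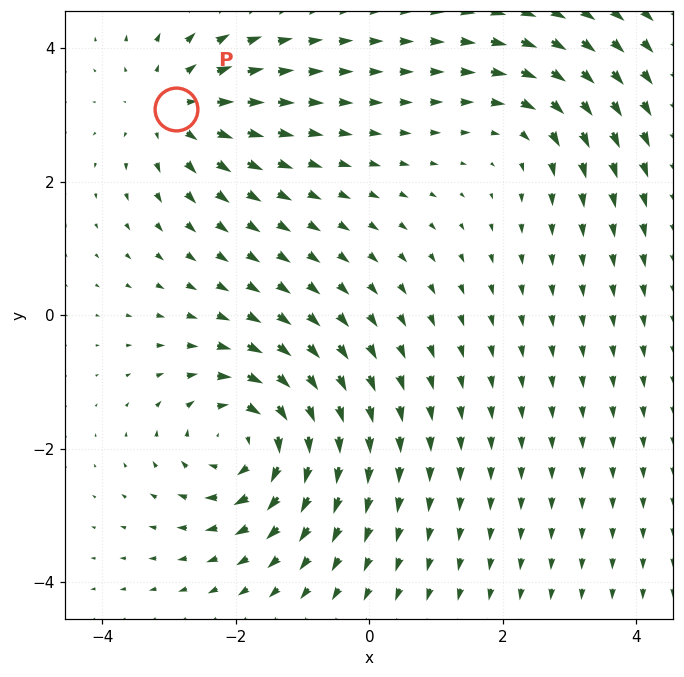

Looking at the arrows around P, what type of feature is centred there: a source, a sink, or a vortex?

At P (-2.9, 3.1) the arrows spread outward. Divergence about +4, curl ≈0 — positive divergence with near-zero curl is a source.

source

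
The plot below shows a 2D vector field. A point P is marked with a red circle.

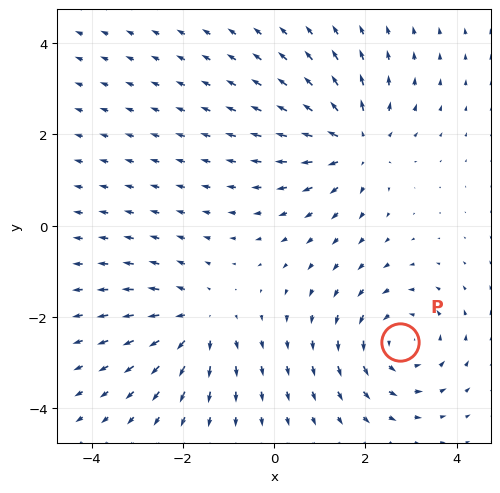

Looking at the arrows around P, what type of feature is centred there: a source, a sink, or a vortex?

vortex

At P (2.7, -2.6) the arrows circulate counterclockwise. Divergence ≈0, curl about +4 — near-zero divergence with nonzero curl is a vortex.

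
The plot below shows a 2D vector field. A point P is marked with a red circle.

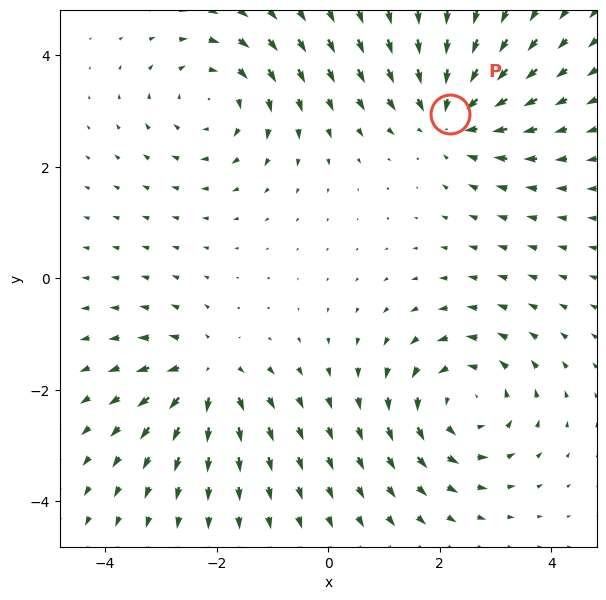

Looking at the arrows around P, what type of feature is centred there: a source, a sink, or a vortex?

sink

At P (2.2, 2.9) the arrows converge inward. Divergence about -5, curl ≈0 — negative divergence with near-zero curl is a sink.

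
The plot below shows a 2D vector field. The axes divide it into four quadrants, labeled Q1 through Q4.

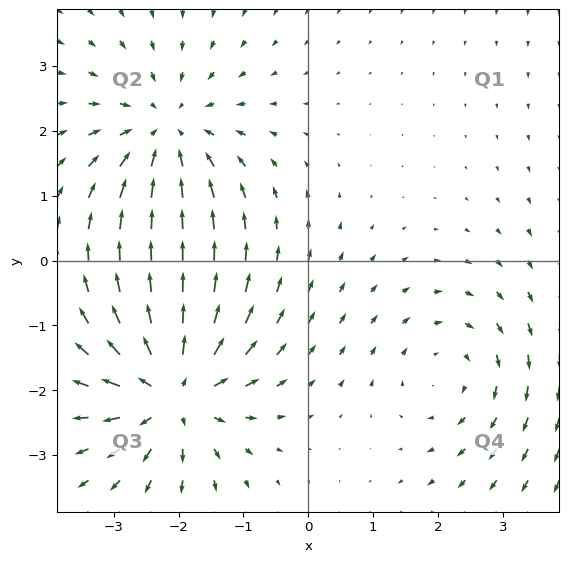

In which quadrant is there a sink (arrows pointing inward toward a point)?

The sink sits at approximately (-2.2, 2.0), which lies in quadrant Q2. The divergence there is about -4, negative as expected for a sink.

Q2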